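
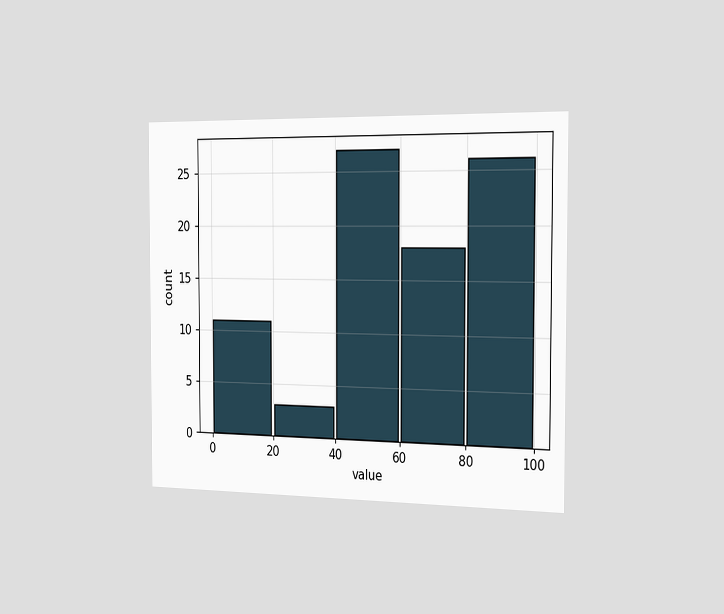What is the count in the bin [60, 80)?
18

The chart is viewed slightly from the right. The [60, 80) bin has height 18.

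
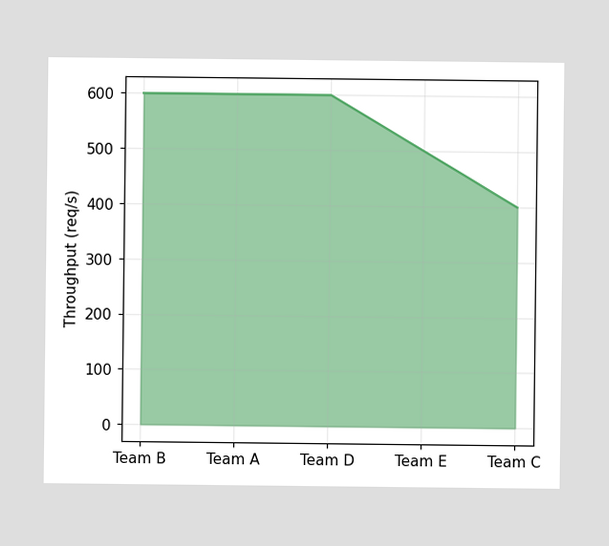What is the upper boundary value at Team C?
400req/s

At Team C the upper boundary is at 400req/s.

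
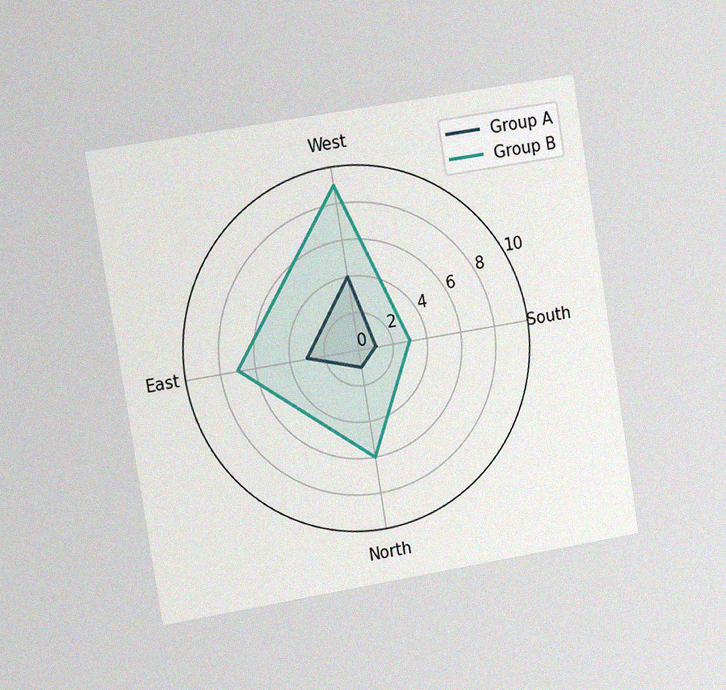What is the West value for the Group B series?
9

The chart is tilted about 9° counter-clockwise and viewed slightly from the left, with some photo noise. On the West axis, Group B reaches 9.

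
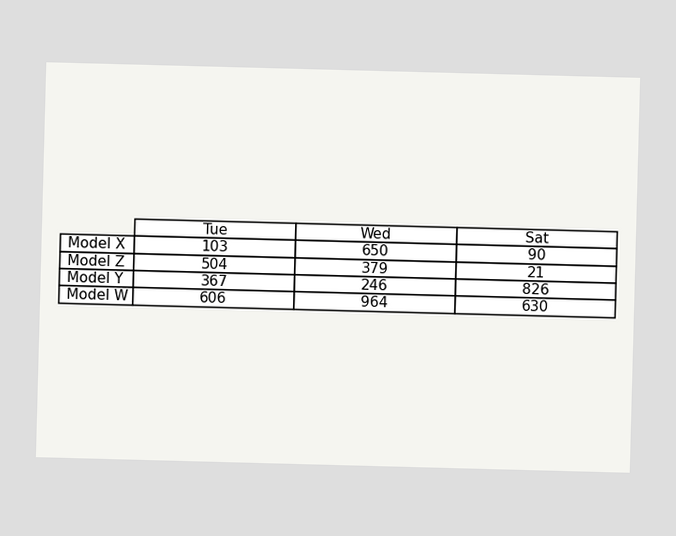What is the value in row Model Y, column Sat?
The (Model Y, Sat) cell reads 826.

826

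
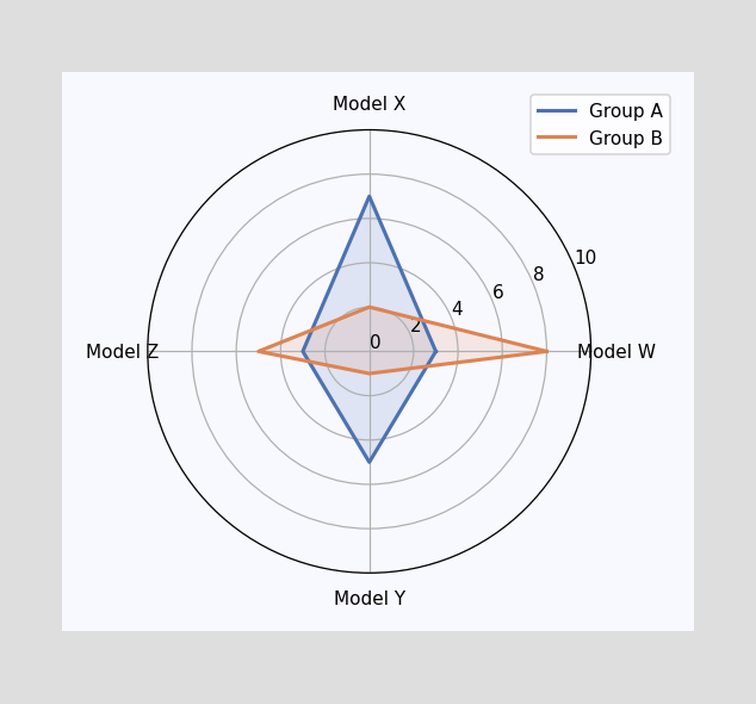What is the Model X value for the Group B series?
On the Model X axis, Group B reaches 2.

2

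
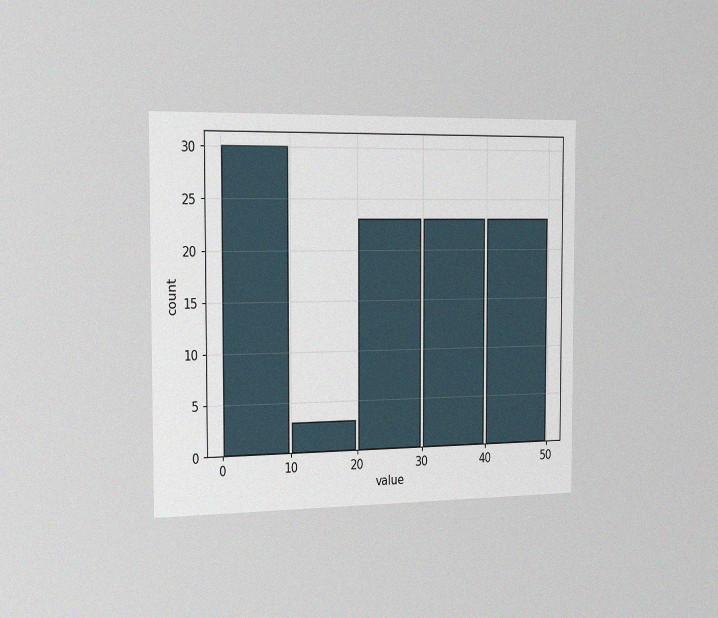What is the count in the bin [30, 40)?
The chart is viewed slightly from the left, with some photo noise. The [30, 40) bin has height 23.

23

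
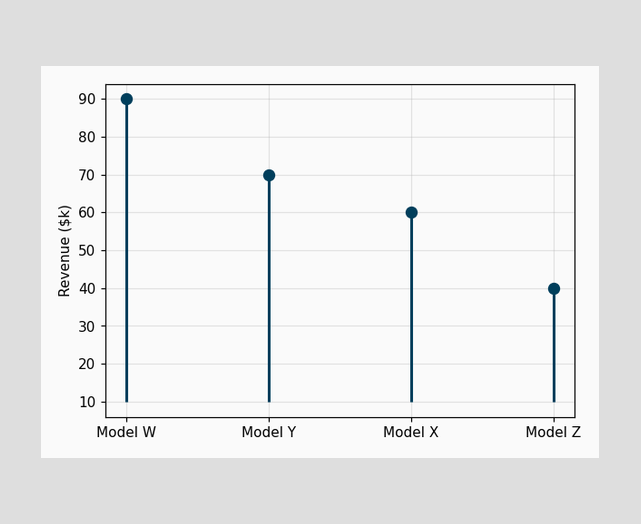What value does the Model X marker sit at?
$60k

The Model X marker sits at $60k.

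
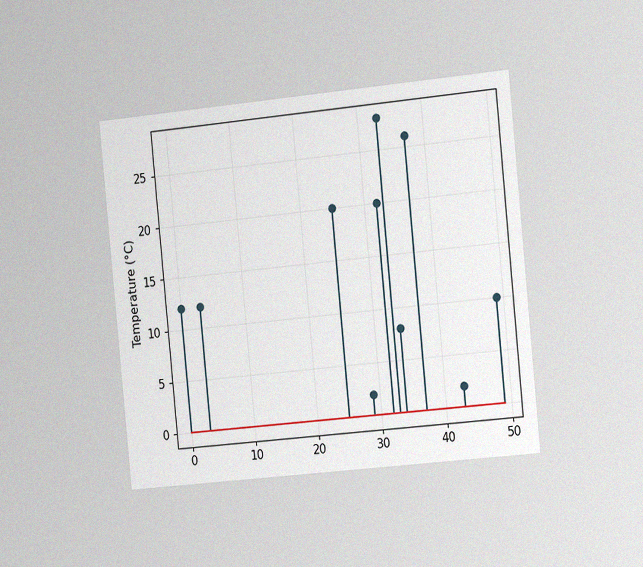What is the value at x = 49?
The chart is tilted about 6° counter-clockwise and viewed slightly from the right, with some photo noise. The stem at x=49 reaches 10°C.

10°C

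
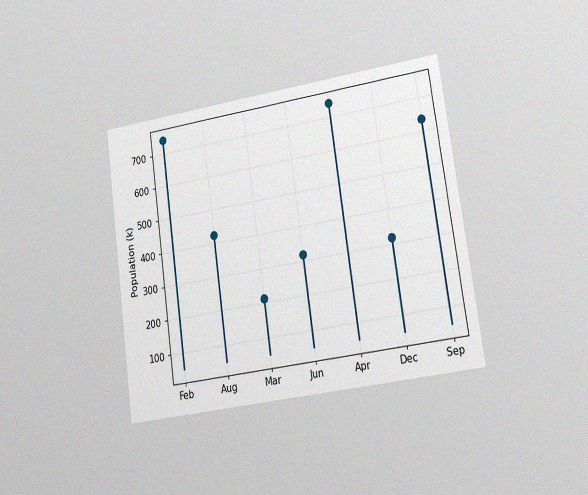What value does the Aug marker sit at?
The chart is tilted about 8° counter-clockwise and viewed slightly from the right, with some photo noise. The Aug marker sits at 424k.

424k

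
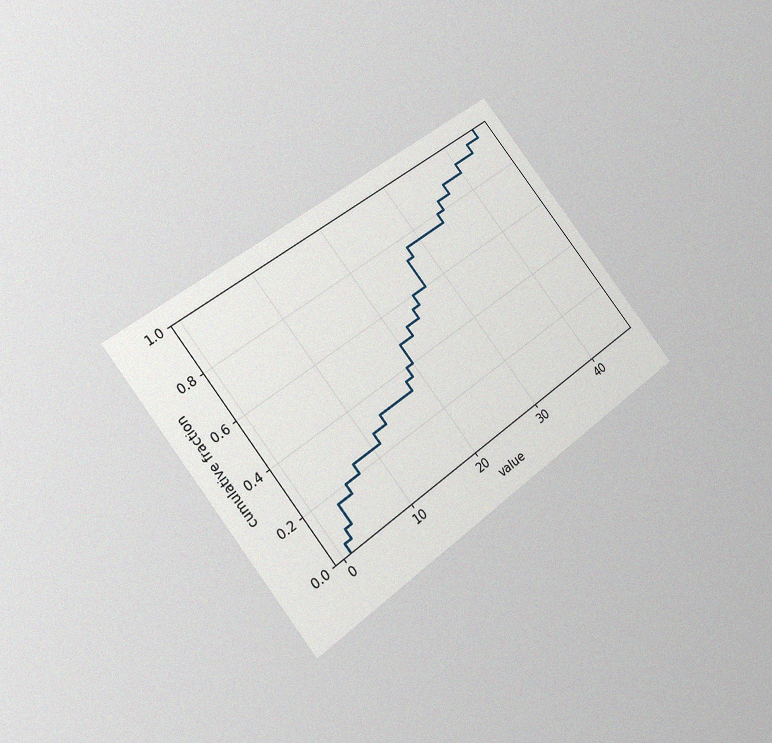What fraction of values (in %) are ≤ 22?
52%

The chart is tilted about 38° counter-clockwise and viewed at a slight angle, with some photo noise. At x=22 the ECDF step is at 52%.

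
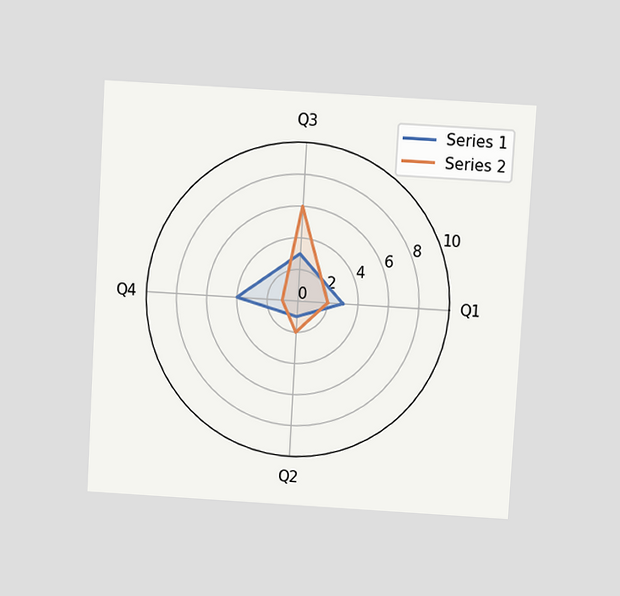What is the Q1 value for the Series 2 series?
2

The chart is tilted about 3° clockwise and viewed slightly from above. On the Q1 axis, Series 2 reaches 2.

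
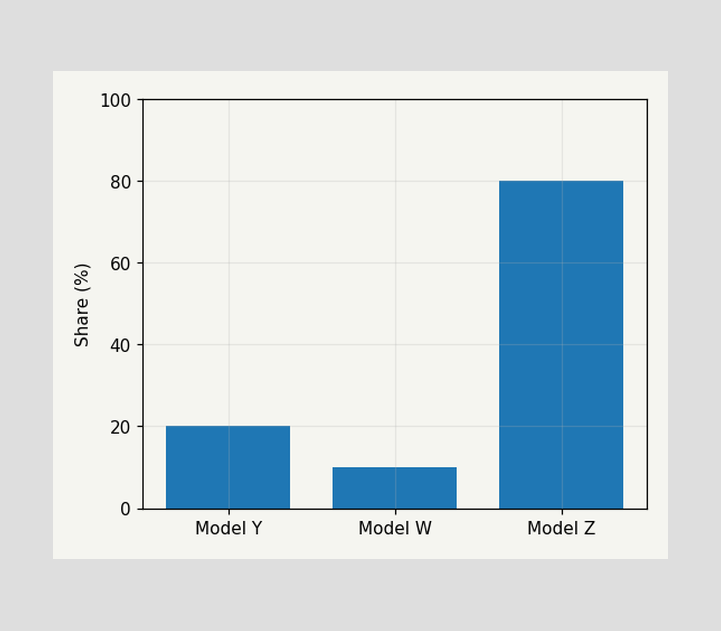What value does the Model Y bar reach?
20%

Reading along the chart's y-axis, the Model Y bar reaches 20%.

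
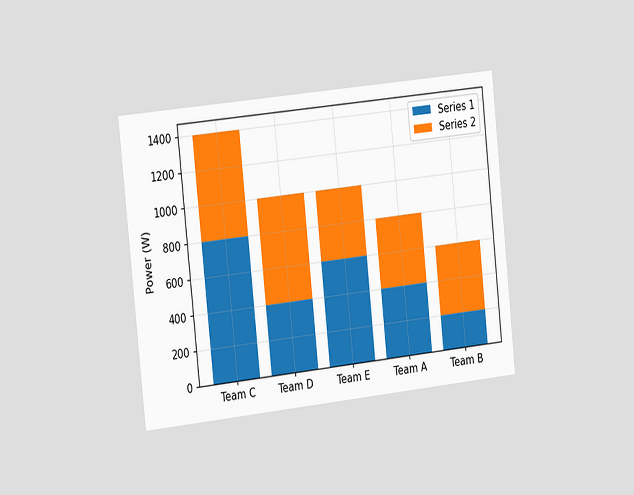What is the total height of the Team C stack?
1400W

The chart is tilted about 6° counter-clockwise and viewed slightly from the left. The Team C stack's top reaches 1400W on the y-axis.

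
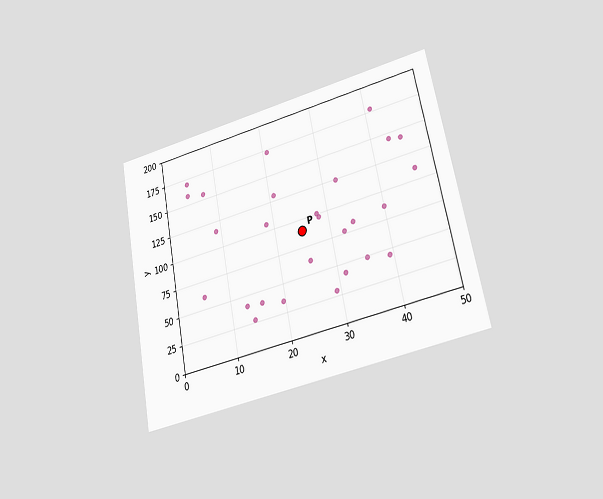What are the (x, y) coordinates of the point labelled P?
(25, 90)

The chart is tilted about 11° counter-clockwise and viewed at a slight angle. Following the gridlines from P to each axis, P sits at (25, 90).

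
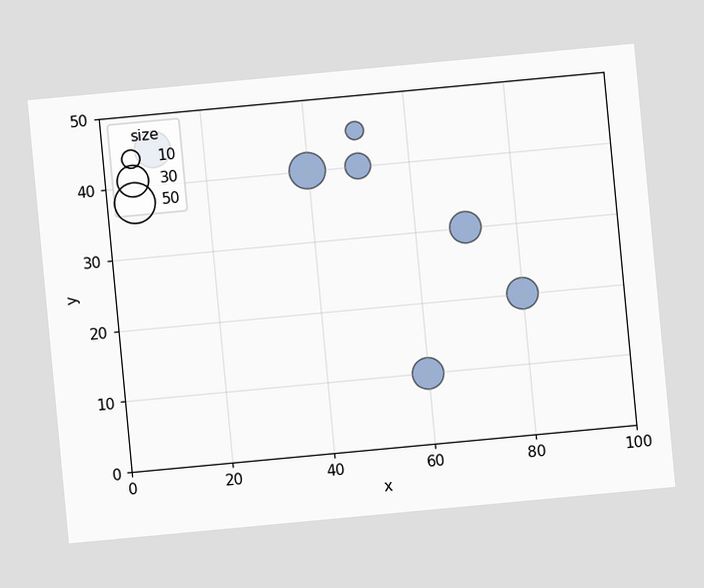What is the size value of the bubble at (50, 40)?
20

The chart is tilted about 5° counter-clockwise. Matching the bubble at (50, 40) against the size legend gives 20.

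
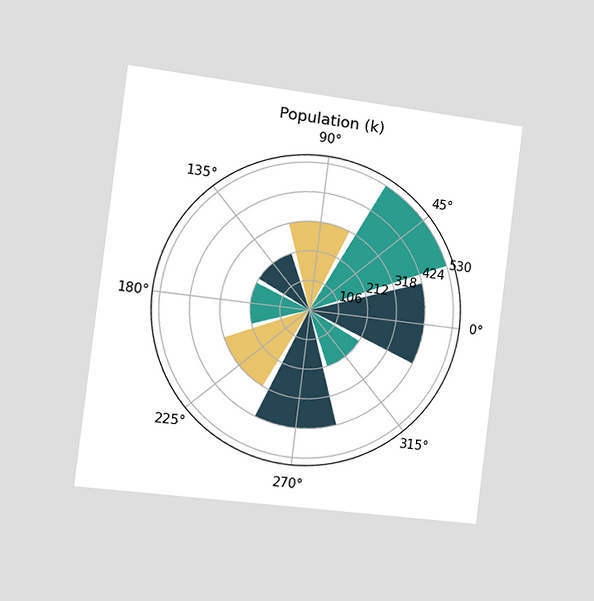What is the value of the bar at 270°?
The chart is tilted about 7° clockwise and viewed slightly from the left. The bar at 270° reaches 424k on the radial axis.

424k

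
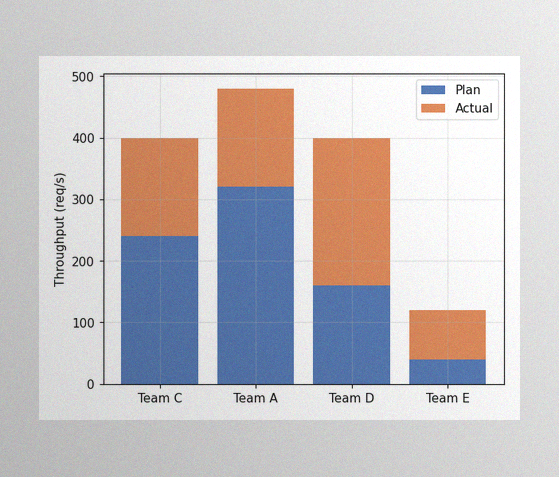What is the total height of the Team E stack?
The image has some photo noise and uneven lighting. The Team E stack's top reaches 120req/s on the y-axis.

120req/s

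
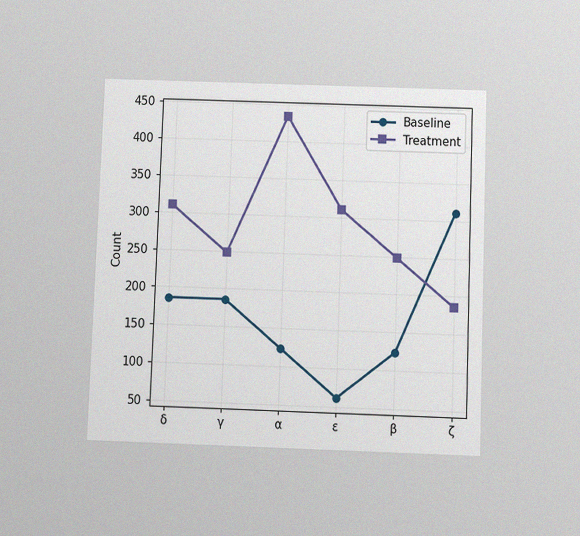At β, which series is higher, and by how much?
Treatment, by 124

The chart is tilted about 2° clockwise and viewed slightly from below, with some photo noise. At β, Treatment sits above the other line by 124.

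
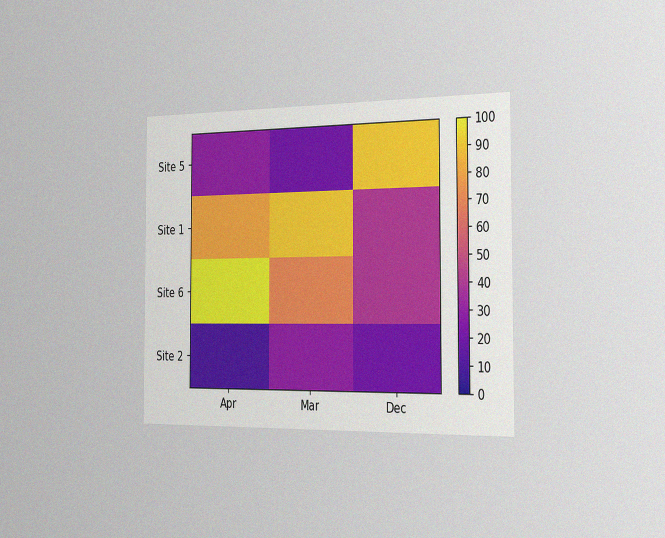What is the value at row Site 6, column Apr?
The chart is viewed slightly from the right, with some photo noise. Matching cell (Site 6, Apr) against the colorbar gives 100.

100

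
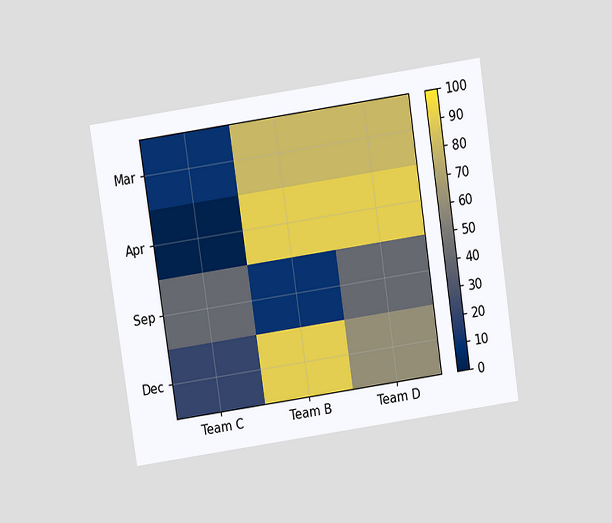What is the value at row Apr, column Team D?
The chart is tilted about 8° counter-clockwise and viewed slightly from above. Matching cell (Apr, Team D) against the colorbar gives 90.

90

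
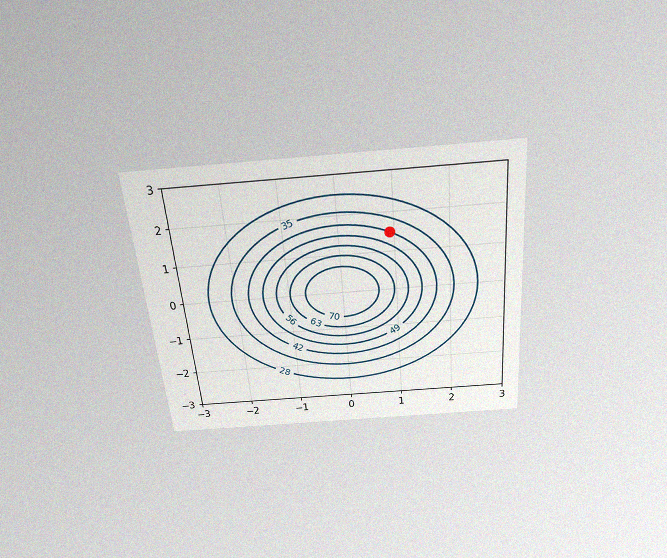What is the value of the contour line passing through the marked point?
42

The chart is tilted about 5° counter-clockwise and viewed slightly from above, with some photo noise. The marked point sits on the contour labelled 42.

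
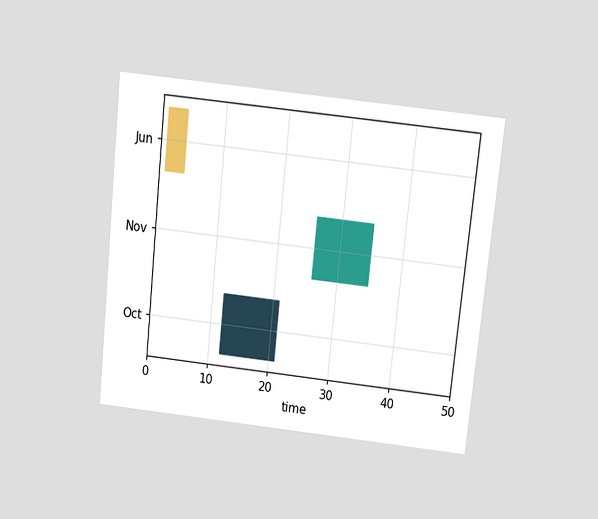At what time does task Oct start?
The chart is tilted about 6° clockwise and viewed slightly from above. The Oct bar begins at t=12.

12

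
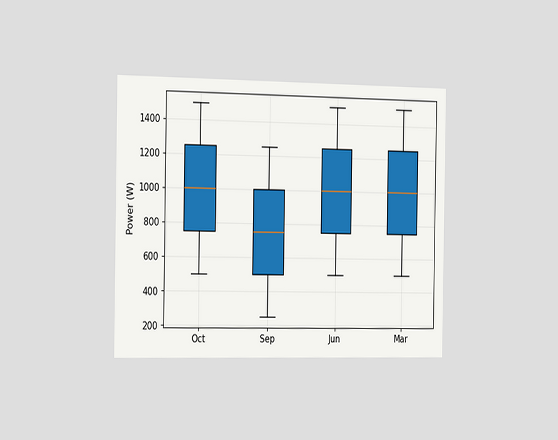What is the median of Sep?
750W

The chart is viewed slightly from the left. The median line in the Sep box sits at 750W.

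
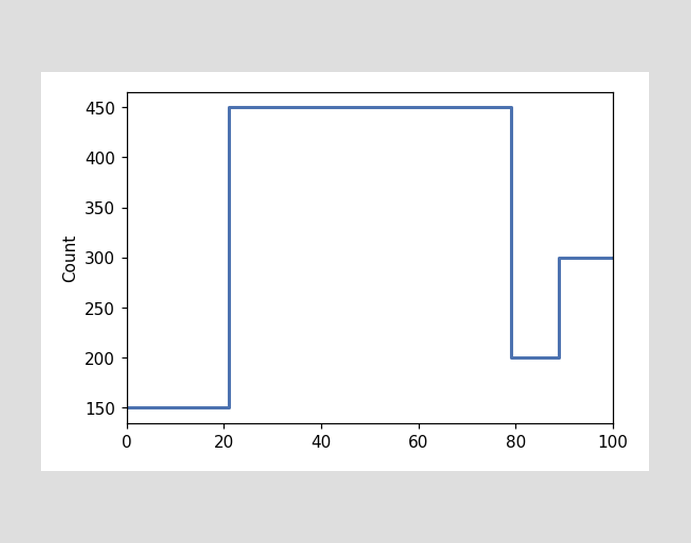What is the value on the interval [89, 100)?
300

On [89, 100) the step sits at 300.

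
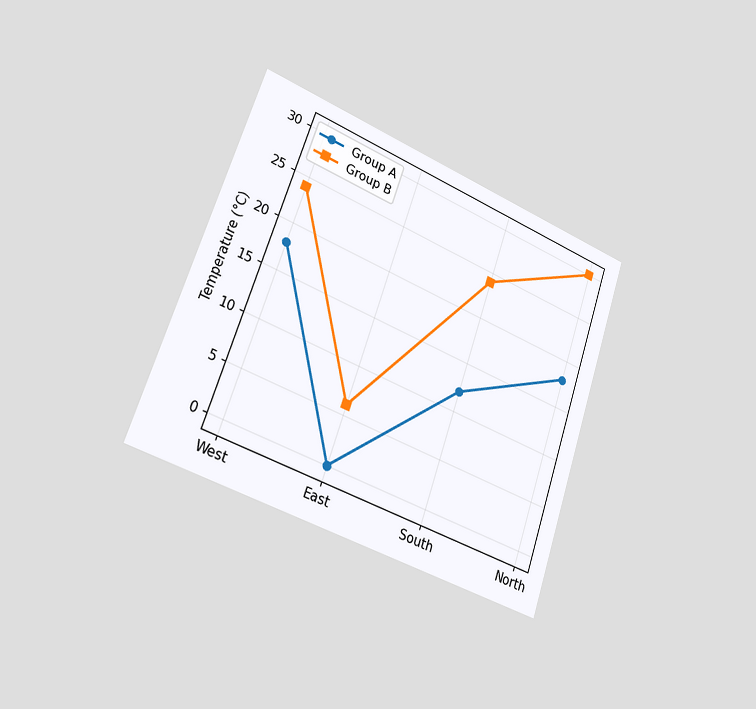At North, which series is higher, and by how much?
The chart is tilted about 19° clockwise and viewed slightly from the left. At North, Group B sits above the other line by 12°C.

Group B, by 12°C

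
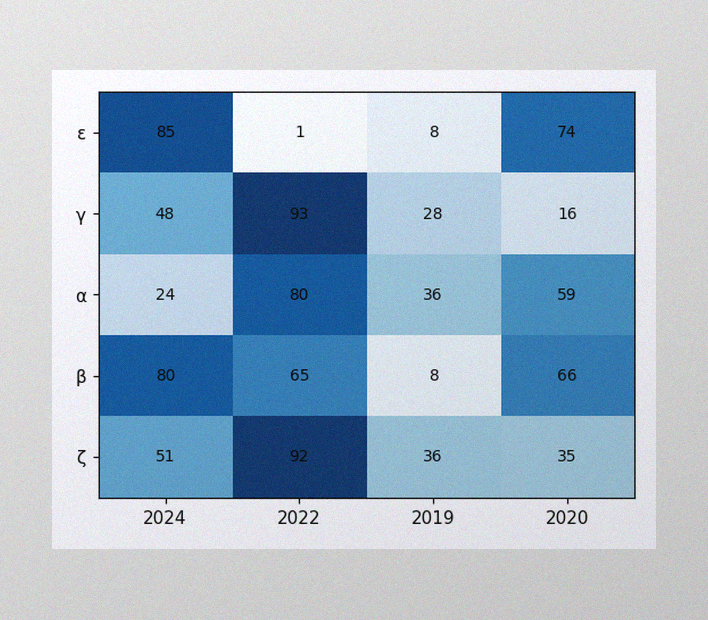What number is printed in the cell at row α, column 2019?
36

The image has some photo noise and uneven lighting. The (α, 2019) cell reads 36.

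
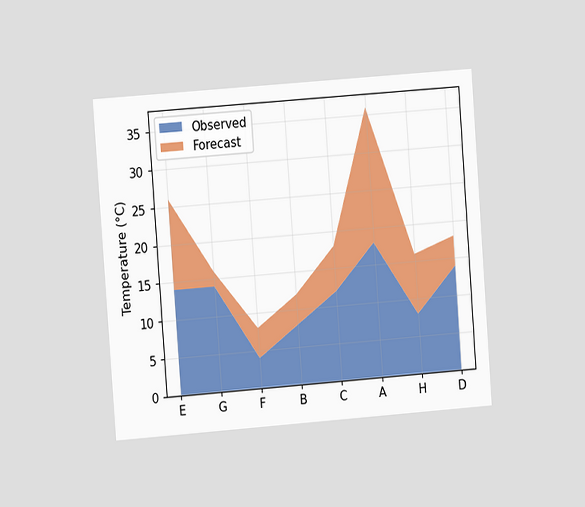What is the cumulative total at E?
26°C

The chart is tilted about 4° counter-clockwise and viewed at a slight angle. The stacked total at E reaches 26°C.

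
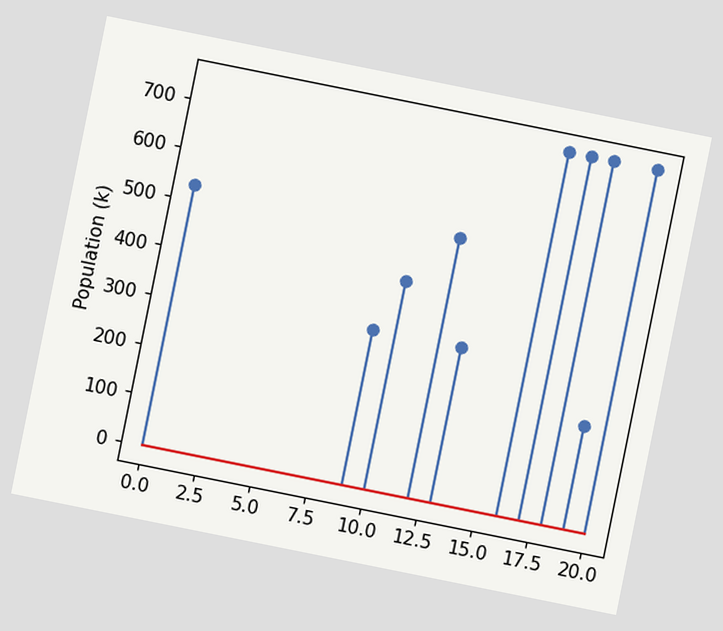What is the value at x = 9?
The chart is tilted about 11° clockwise. The stem at x=9 reaches 318k.

318k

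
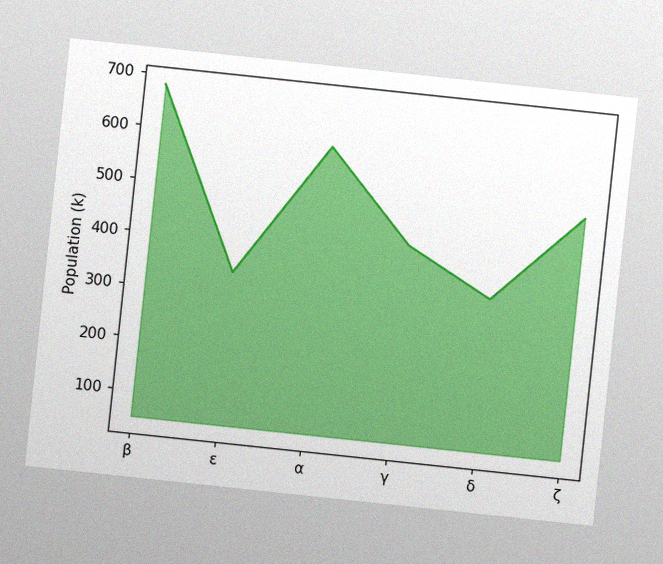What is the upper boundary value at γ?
The chart is tilted about 6° clockwise, with some photo noise. At γ the upper boundary is at 425k.

425k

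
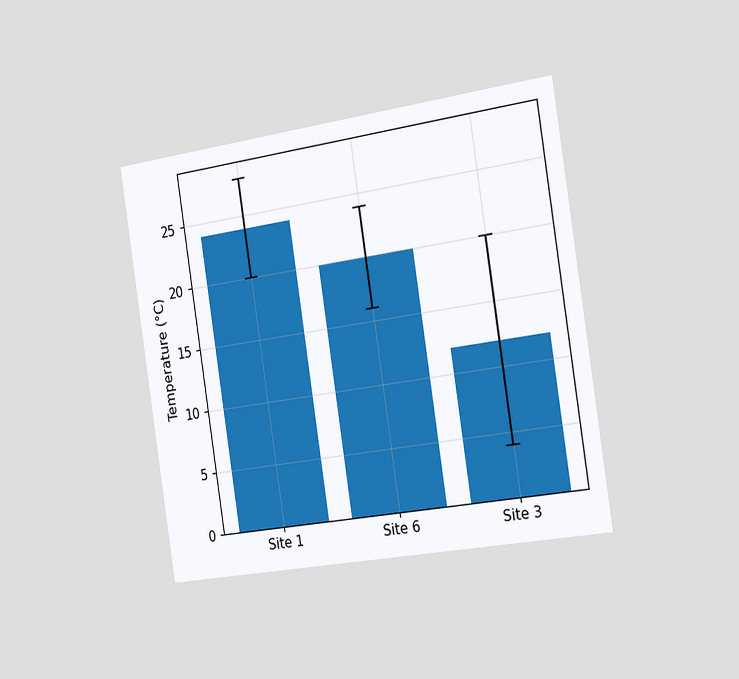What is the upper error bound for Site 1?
28°C

The chart is tilted about 9° counter-clockwise and viewed slightly from the right. The Site 1 bar's upper whisker reaches 28°C.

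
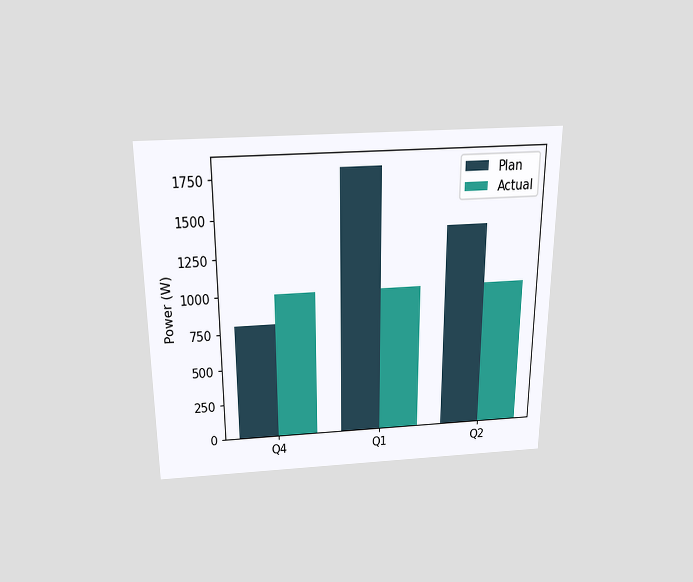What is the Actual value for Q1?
1000W

The chart is viewed slightly from above. The Actual bar at Q1 reaches 1000W on the y-axis.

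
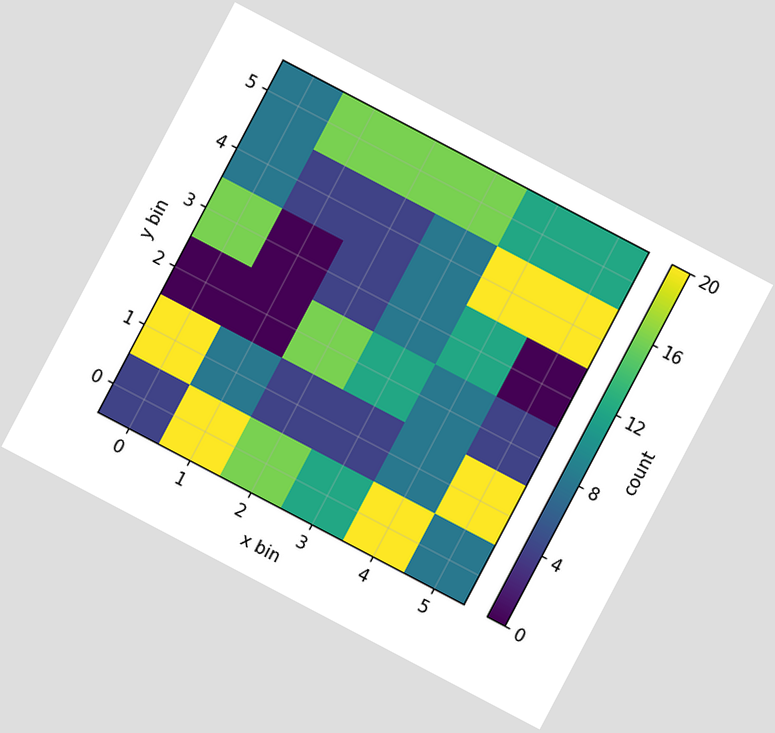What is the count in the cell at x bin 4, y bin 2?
The chart is tilted about 28° clockwise. Matching the cell (4, 2) against the colorbar gives 8.

8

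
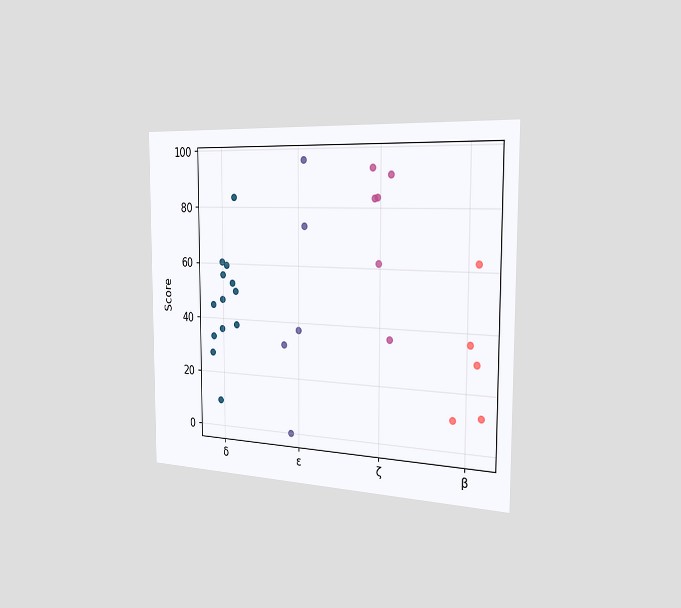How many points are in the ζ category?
The chart is viewed slightly from the right. Counting the markers in the ζ column gives 6.

6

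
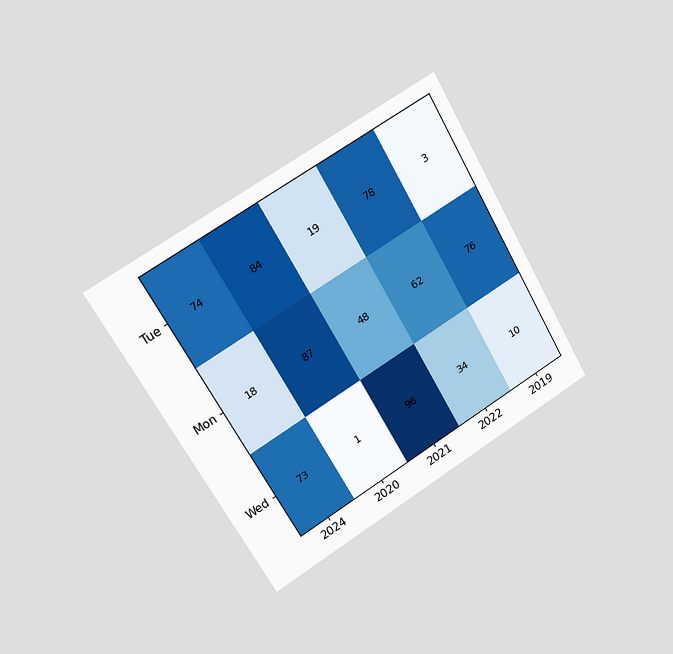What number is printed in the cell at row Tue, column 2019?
The chart is tilted about 30° counter-clockwise and viewed slightly from the left. The (Tue, 2019) cell reads 3.

3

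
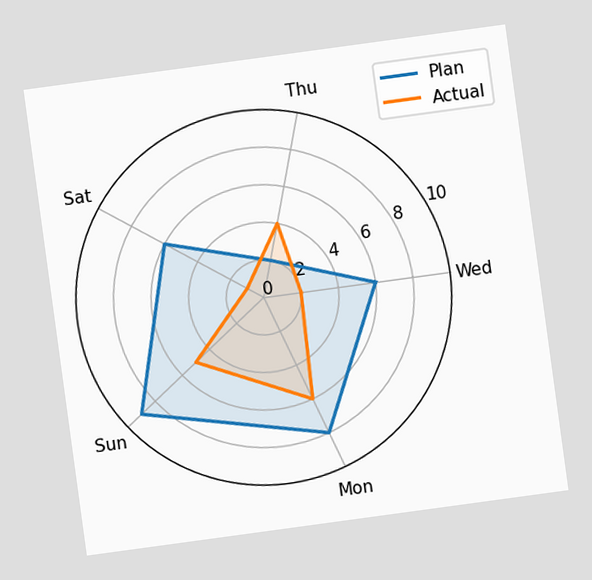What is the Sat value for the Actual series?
The chart is tilted about 8° counter-clockwise. On the Sat axis, Actual reaches 1.

1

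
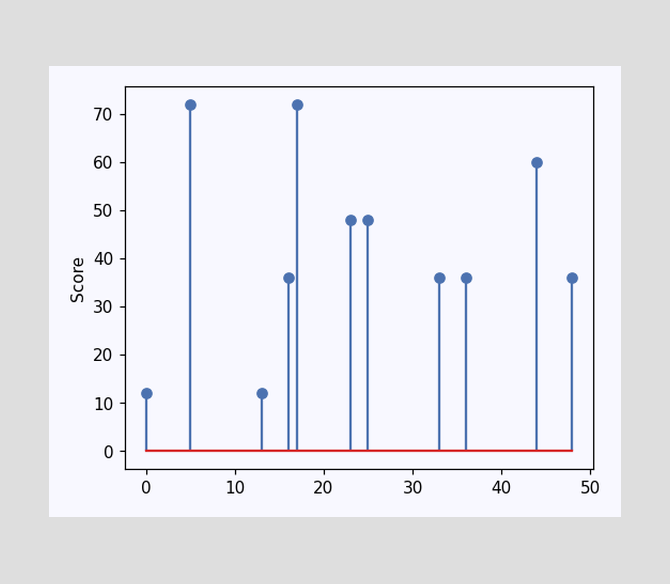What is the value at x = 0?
The stem at x=0 reaches 12.

12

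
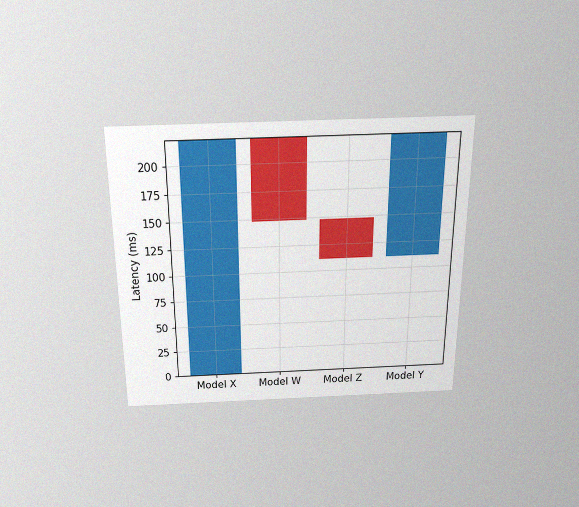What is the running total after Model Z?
111ms

The chart is viewed slightly from above, with some photo noise. After Model Z the running total reaches 111ms.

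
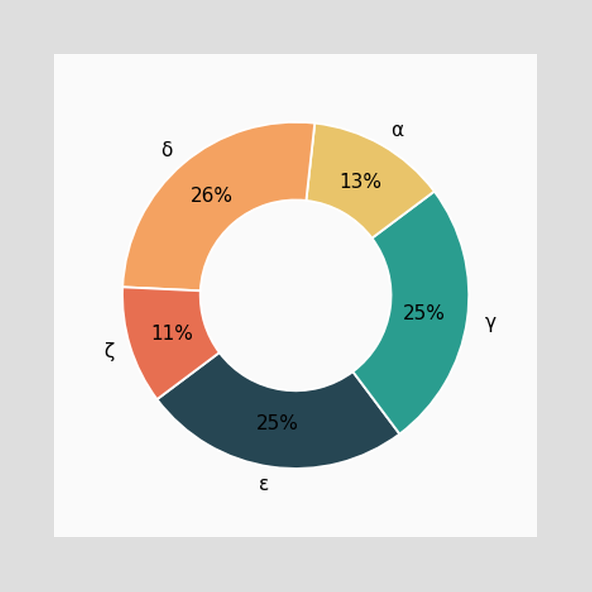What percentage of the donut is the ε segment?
25%

The ε segment takes up 25% of the ring.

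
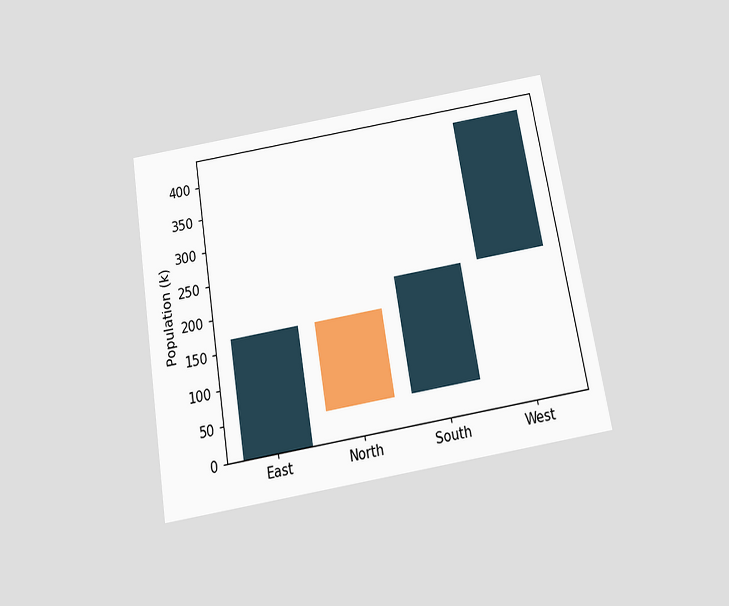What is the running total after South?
210k

The chart is tilted about 10° counter-clockwise and viewed slightly from below. After South the running total reaches 210k.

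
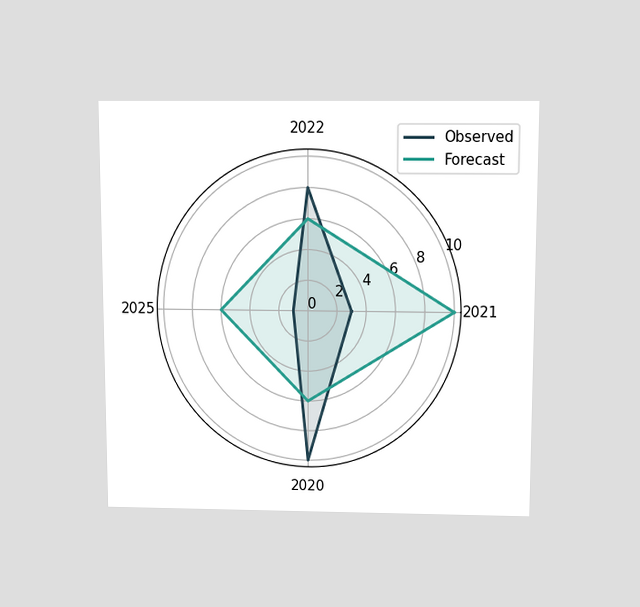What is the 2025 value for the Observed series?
1

The chart is viewed slightly from above. On the 2025 axis, Observed reaches 1.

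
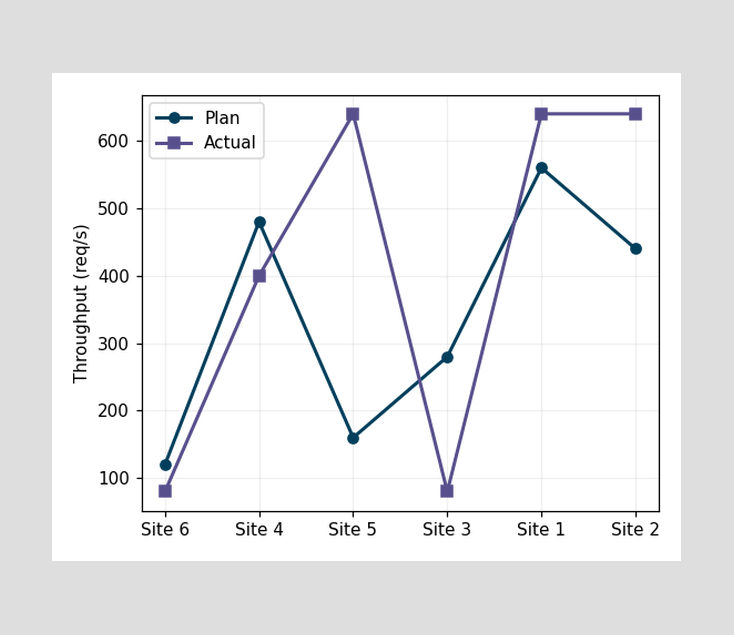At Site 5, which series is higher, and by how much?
Actual, by 480req/s

At Site 5, Actual sits above the other line by 480req/s.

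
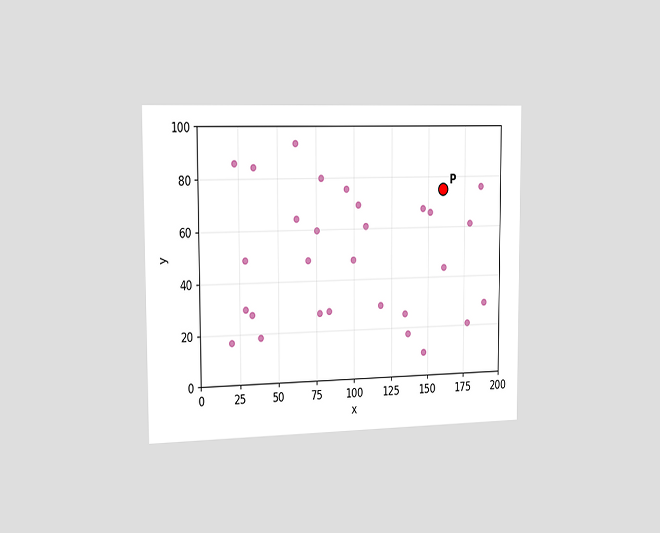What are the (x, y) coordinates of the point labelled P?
The chart is viewed slightly from the left. Following the gridlines from P to each axis, P sits at (160, 75).

(160, 75)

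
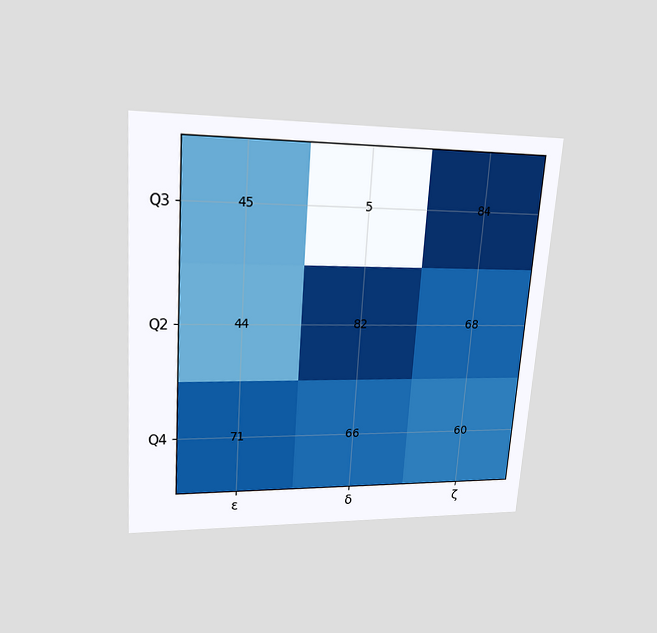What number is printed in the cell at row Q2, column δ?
82

The chart is tilted about 4° clockwise and viewed at a slight angle. The (Q2, δ) cell reads 82.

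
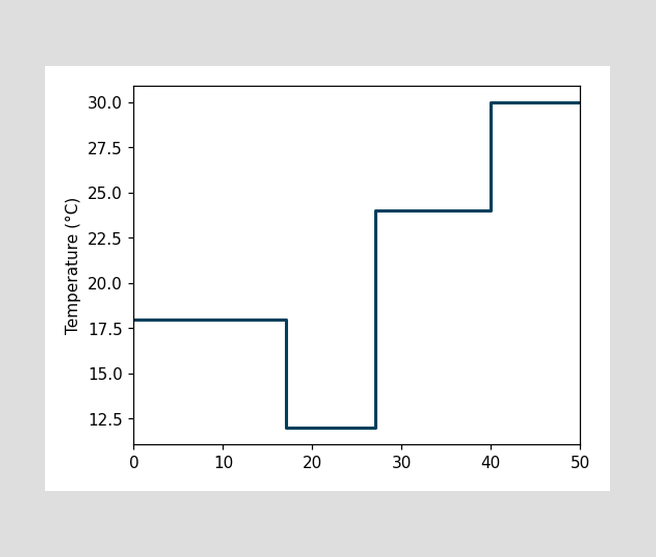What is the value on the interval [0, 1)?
18°C

On [0, 1) the step sits at 18°C.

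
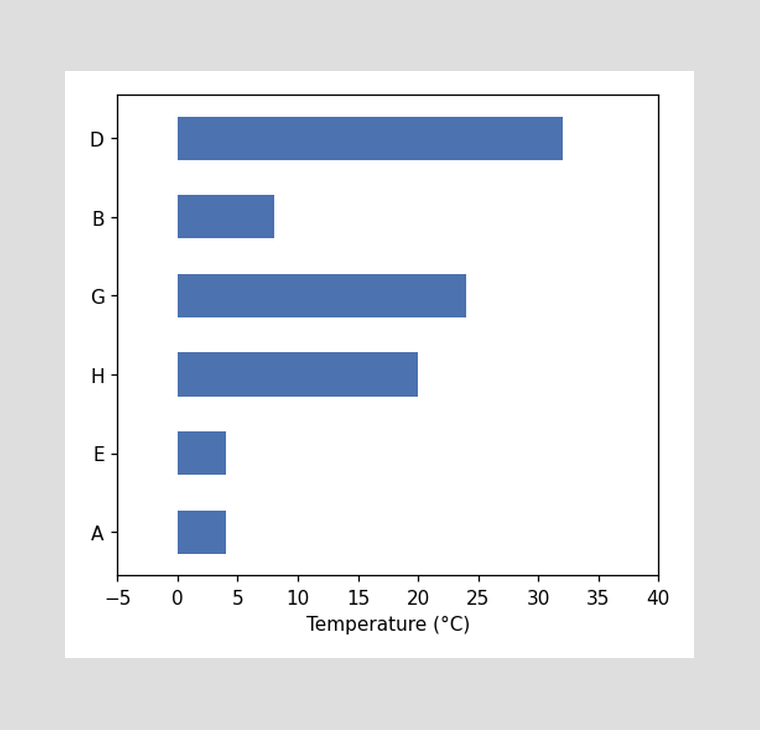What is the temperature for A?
4°C

Reading along the chart's x-axis, the A bar reaches 4°C.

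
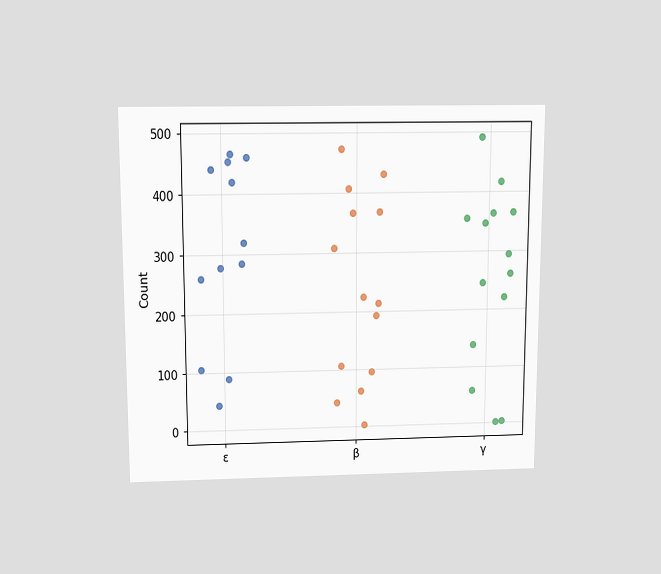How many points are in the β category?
The chart is viewed slightly from above. Counting the markers in the β column gives 14.

14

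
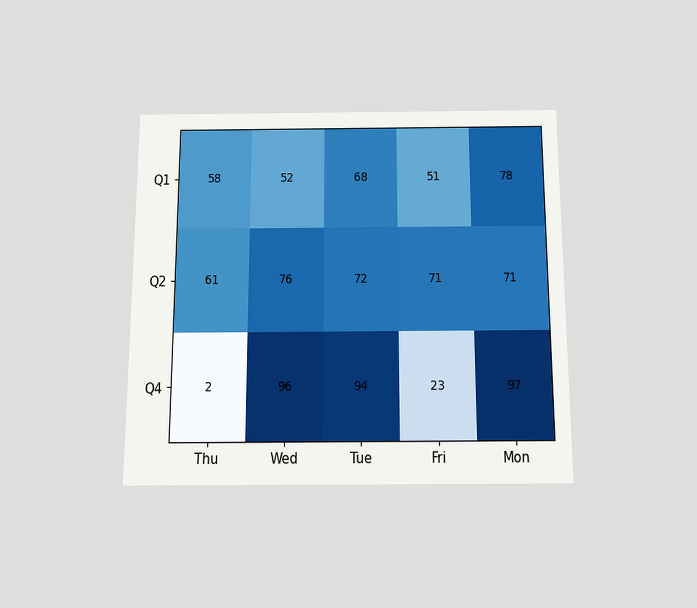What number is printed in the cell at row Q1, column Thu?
58

The chart is viewed slightly from below. The (Q1, Thu) cell reads 58.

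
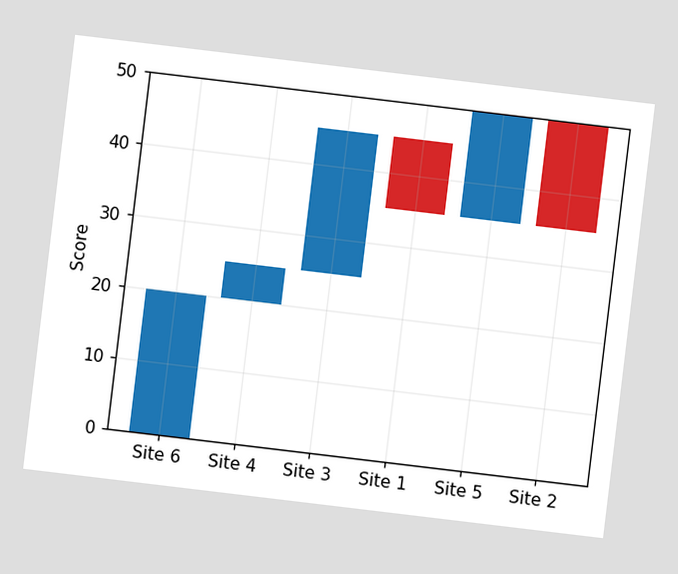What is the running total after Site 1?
35

The chart is tilted about 7° clockwise. After Site 1 the running total reaches 35.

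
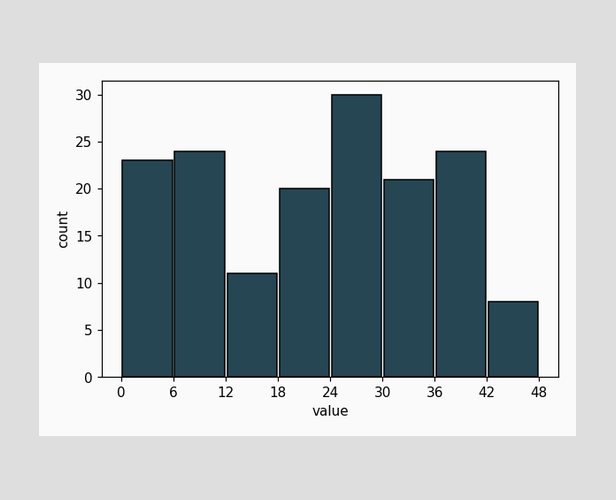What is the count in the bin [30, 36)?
The [30, 36) bin has height 21.

21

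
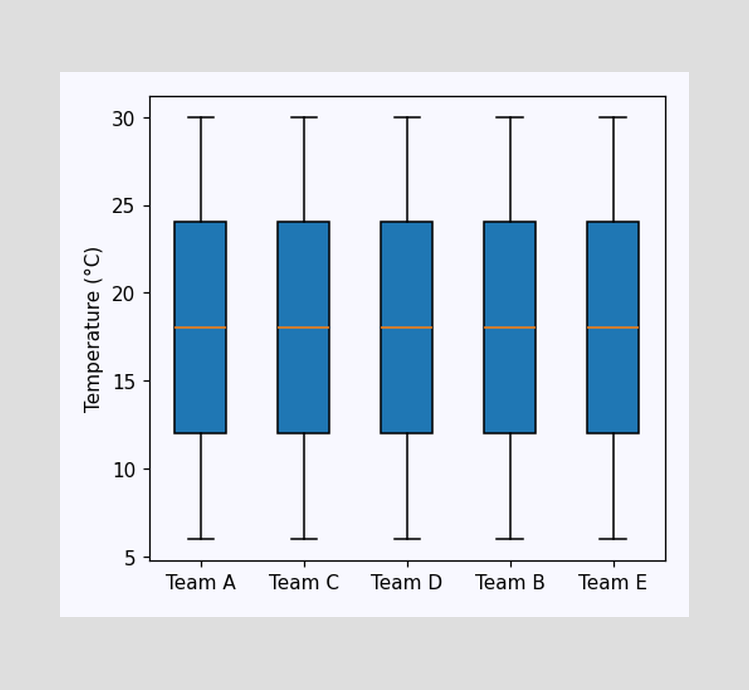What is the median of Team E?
The median line in the Team E box sits at 18°C.

18°C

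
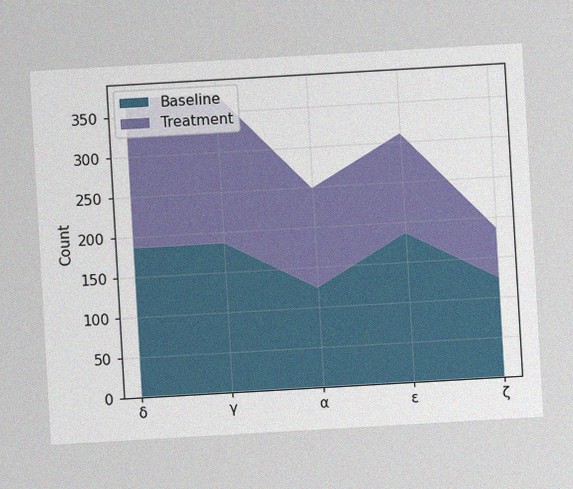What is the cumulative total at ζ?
The chart is tilted about 3° counter-clockwise, with some photo noise. The stacked total at ζ reaches 186.

186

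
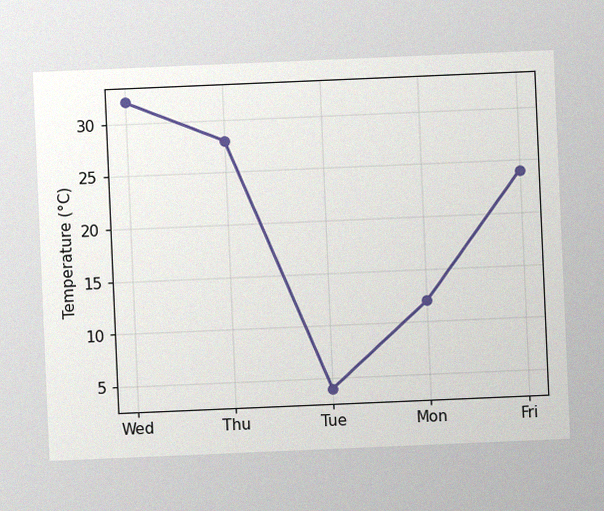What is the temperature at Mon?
12°C

The chart is tilted about 2° counter-clockwise, with some photo noise. At Mon, the line is at 12°C.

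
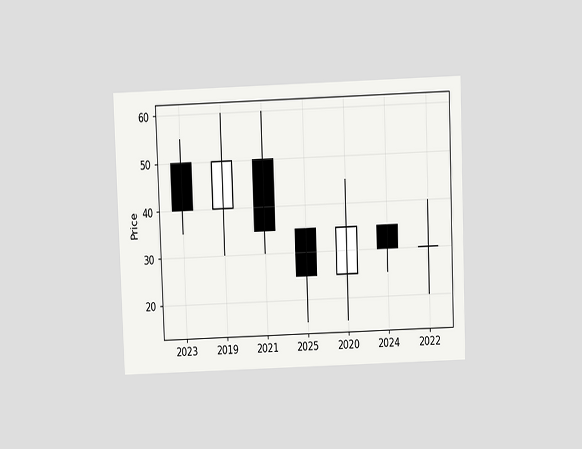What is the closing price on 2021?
The chart is tilted about 2° counter-clockwise and viewed slightly from above. The 2021 candle closes at 35.

35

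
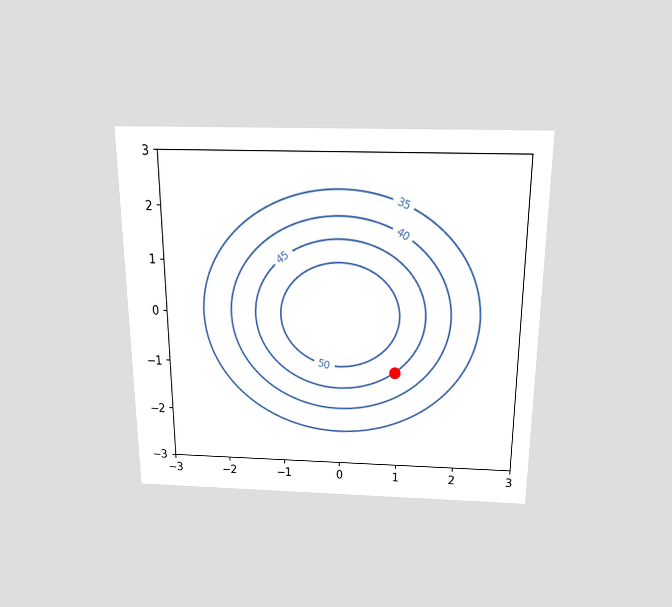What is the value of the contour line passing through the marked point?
The chart is viewed slightly from above. The marked point sits on the contour labelled 45.

45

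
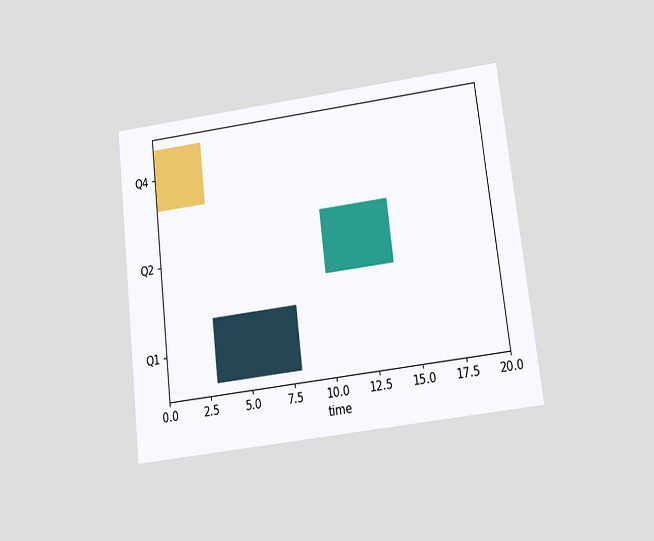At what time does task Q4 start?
0

The chart is tilted about 7° counter-clockwise and viewed slightly from below. The Q4 bar begins at t=0.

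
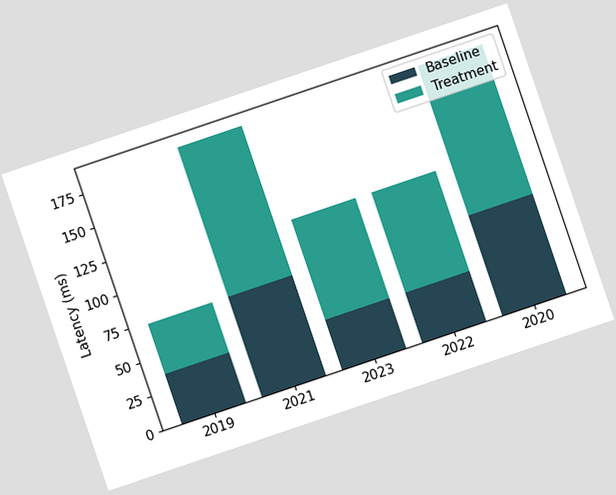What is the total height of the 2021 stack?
185ms

The chart is tilted about 19° counter-clockwise. The 2021 stack's top reaches 185ms on the y-axis.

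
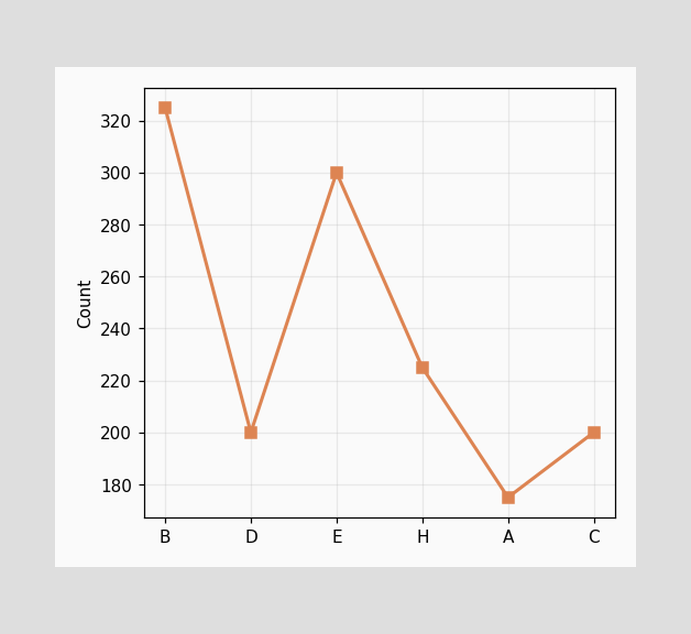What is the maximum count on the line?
325

The highest point is at B, and reading across to the y-axis gives 325.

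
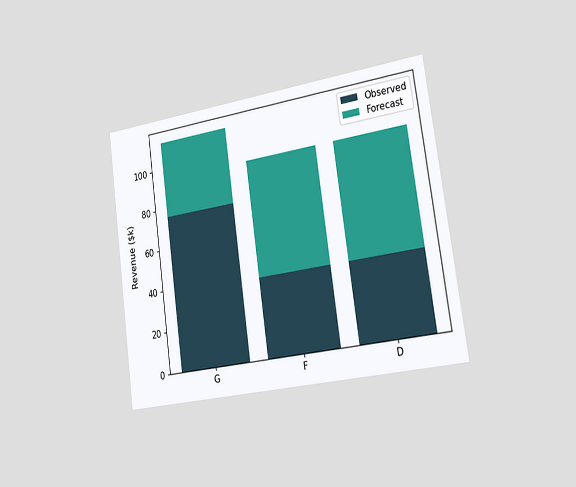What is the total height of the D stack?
The chart is tilted about 8° counter-clockwise and viewed slightly from the right. The D stack's top reaches $95k on the y-axis.

$95k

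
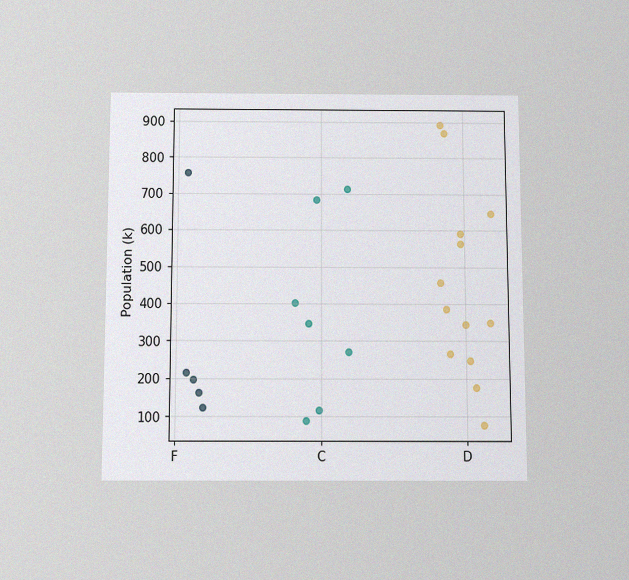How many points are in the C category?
The chart is viewed slightly from below, with some photo noise. Counting the markers in the C column gives 7.

7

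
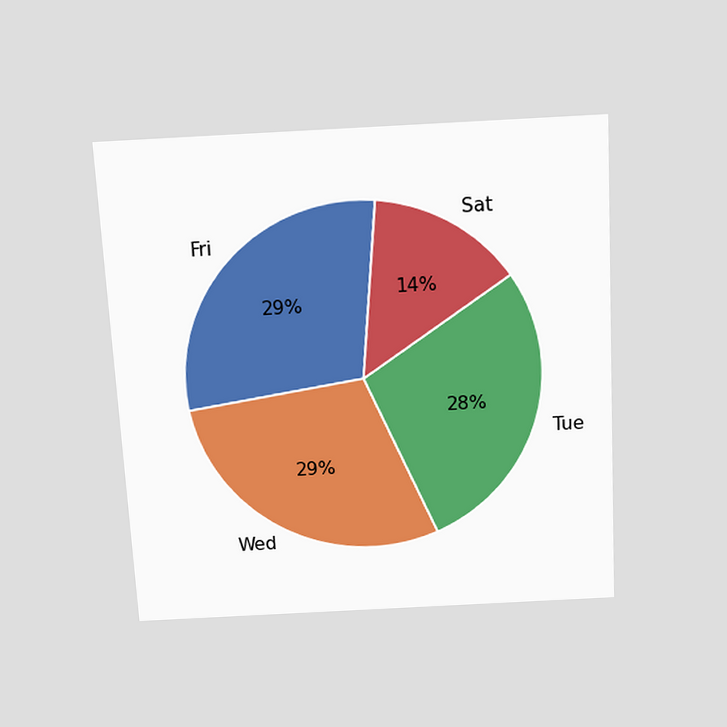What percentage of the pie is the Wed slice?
The chart is tilted about 3° counter-clockwise and viewed slightly from above. The Wed slice takes up 29% of the pie.

29%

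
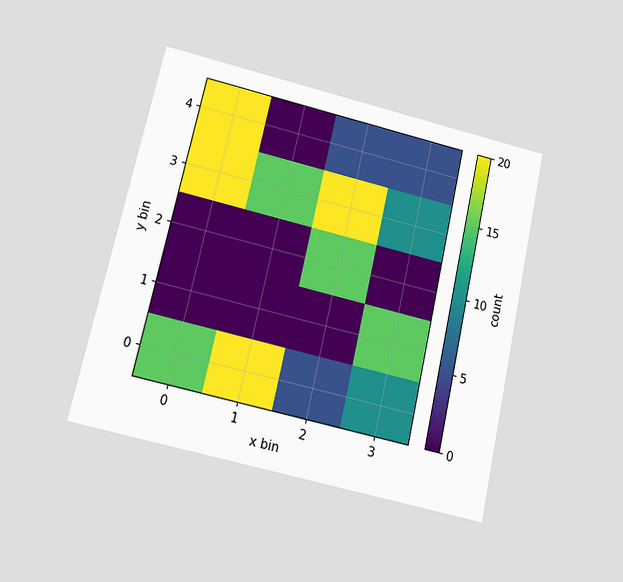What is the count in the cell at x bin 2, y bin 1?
The chart is tilted about 13° clockwise and viewed at a slight angle. Matching the cell (2, 1) against the colorbar gives 0.

0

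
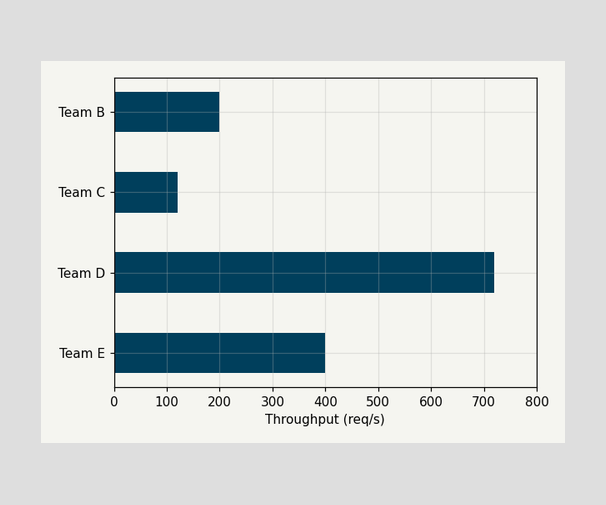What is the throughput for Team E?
Reading along the chart's x-axis, the Team E bar reaches 400req/s.

400req/s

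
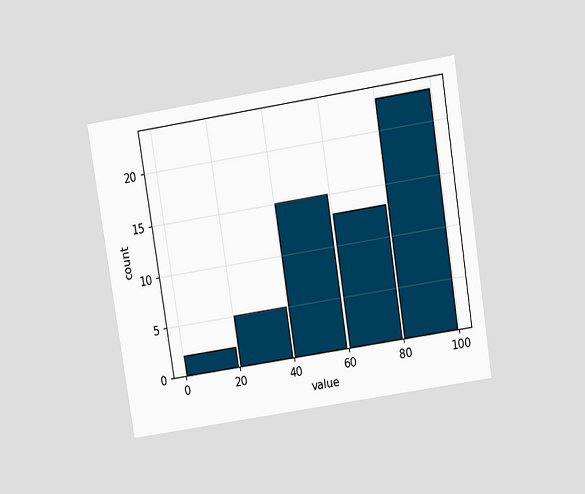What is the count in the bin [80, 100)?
23

The chart is tilted about 9° counter-clockwise and viewed slightly from above. The [80, 100) bin has height 23.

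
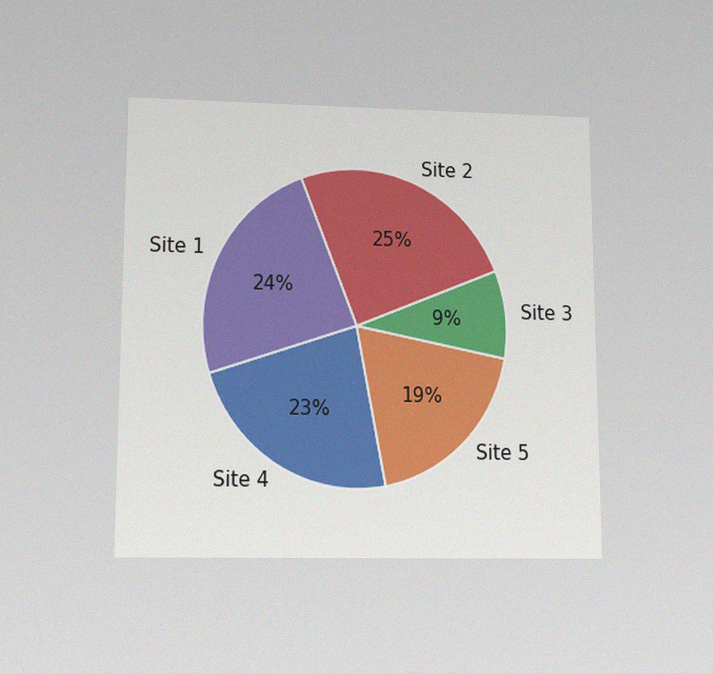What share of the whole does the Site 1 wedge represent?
24%

The chart is viewed slightly from below, with some photo noise. The Site 1 slice takes up 24% of the pie.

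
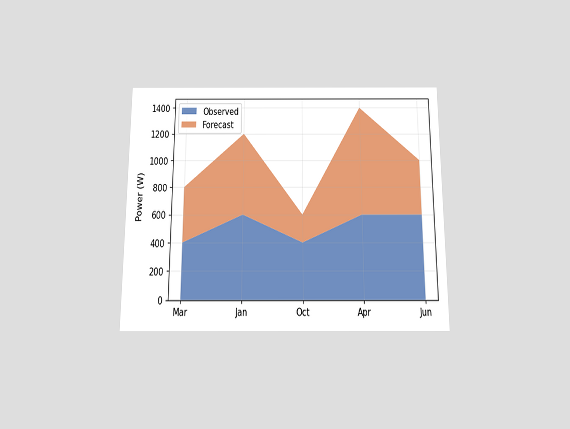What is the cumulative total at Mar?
800W

The chart is viewed slightly from below. The stacked total at Mar reaches 800W.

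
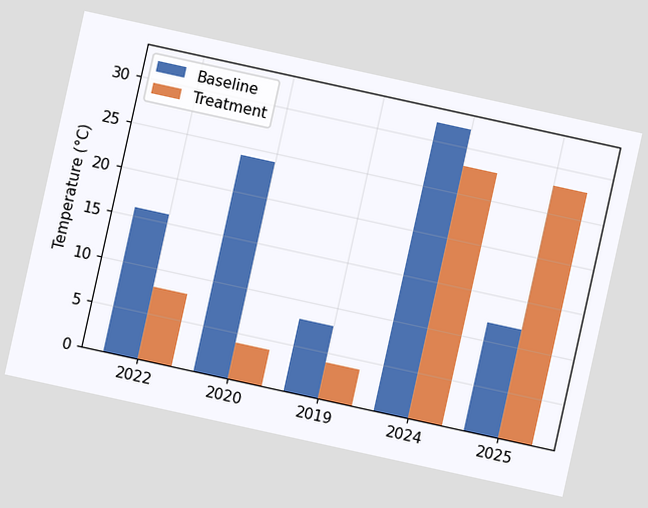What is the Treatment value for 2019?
4°C

The chart is tilted about 12° clockwise. The Treatment bar at 2019 reaches 4°C on the y-axis.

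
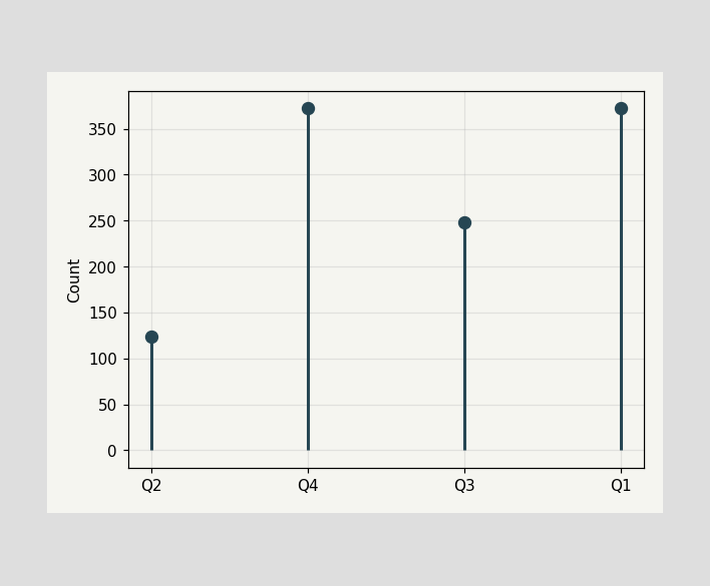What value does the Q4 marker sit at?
The Q4 marker sits at 372.

372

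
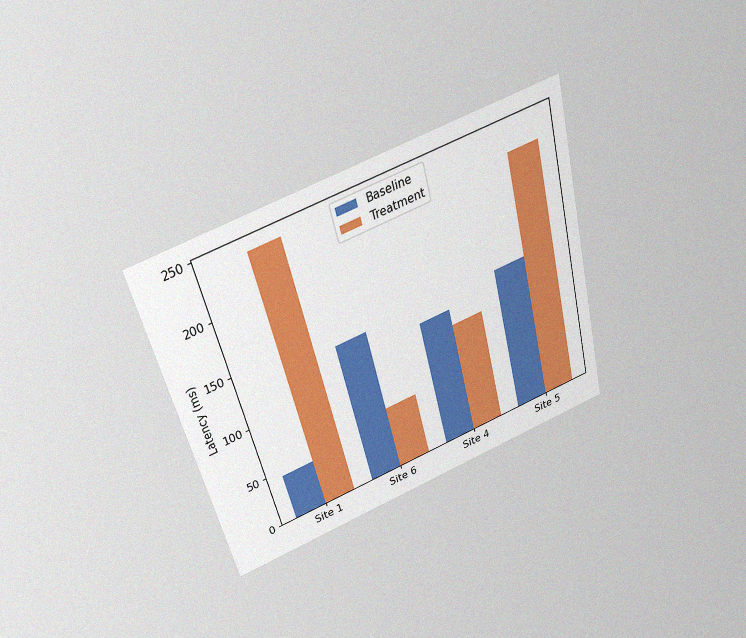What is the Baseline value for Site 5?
135ms

The chart is tilted about 14° counter-clockwise and viewed slightly from above, with some photo noise. The Baseline bar at Site 5 reaches 135ms on the y-axis.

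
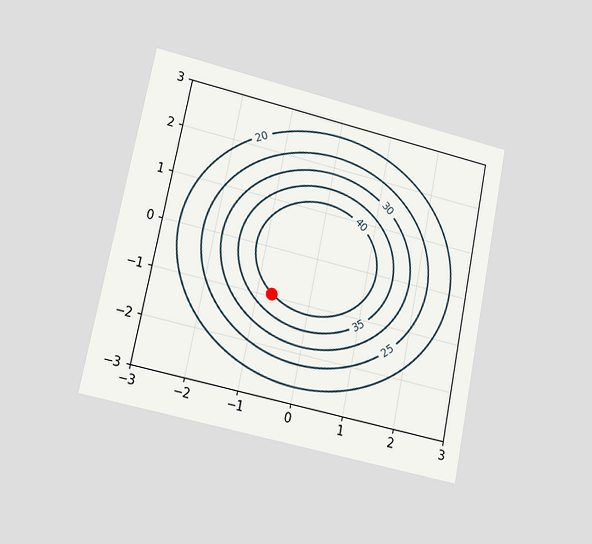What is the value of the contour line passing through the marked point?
40

The chart is tilted about 11° clockwise and viewed at a slight angle. The marked point sits on the contour labelled 40.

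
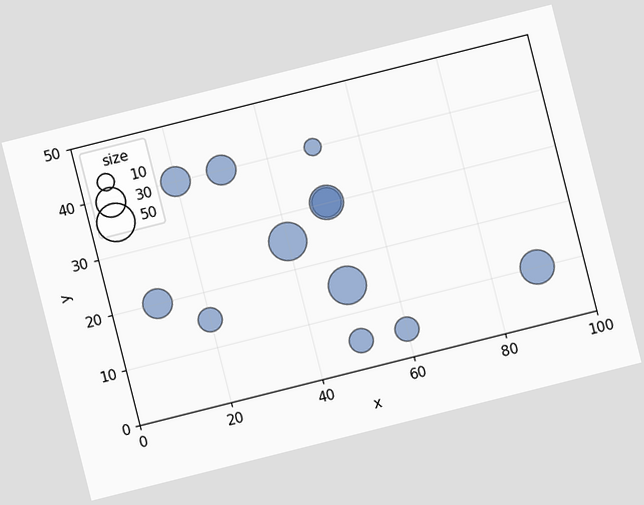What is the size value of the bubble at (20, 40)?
The chart is tilted about 14° counter-clockwise. Matching the bubble at (20, 40) against the size legend gives 30.

30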